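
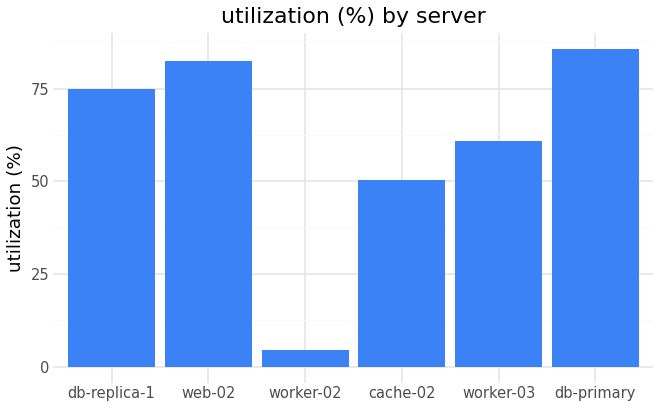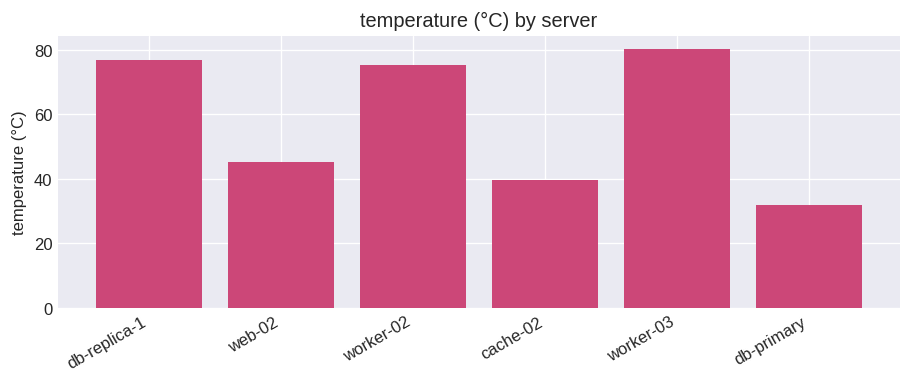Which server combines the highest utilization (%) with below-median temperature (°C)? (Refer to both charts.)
db-primary

Chart 2 median temperature (°C) ≈ 60; below-median servers: web-02, cache-02, db-primary. Among those, db-primary has the highest utilization (%) (≈ 90).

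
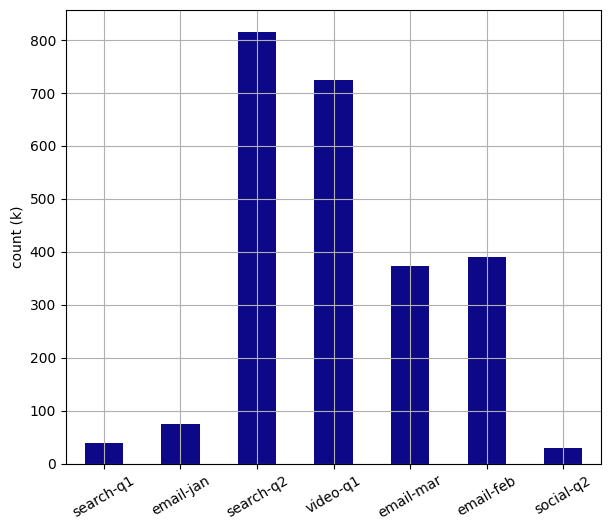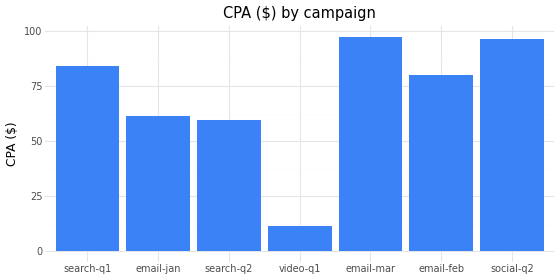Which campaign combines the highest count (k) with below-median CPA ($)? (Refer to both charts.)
Chart 2 median CPA ($) ≈ 80; below-median campaigns: email-jan, search-q2, video-q1. Among those, search-q2 has the highest count (k) (≈ 800).

search-q2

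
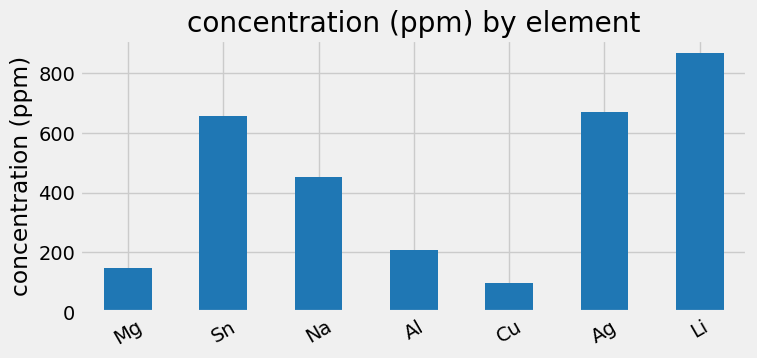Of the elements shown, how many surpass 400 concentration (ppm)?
Above 400: Sn, Na, Ag, Li.

4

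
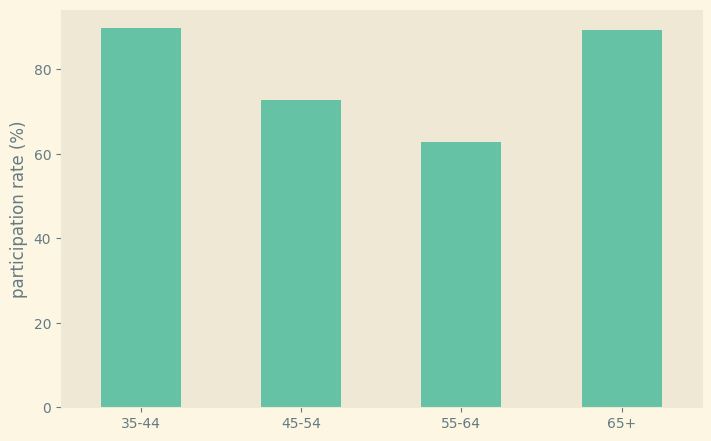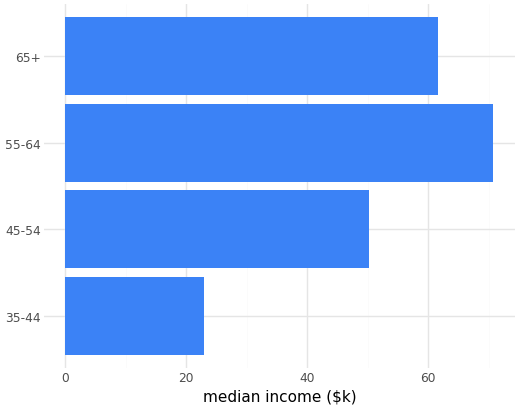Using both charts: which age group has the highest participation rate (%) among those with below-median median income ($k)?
Chart 2 median median income ($k) ≈ 60; below-median age groups: 35-44, 45-54. Among those, 35-44 has the highest participation rate (%) (≈ 90).

35-44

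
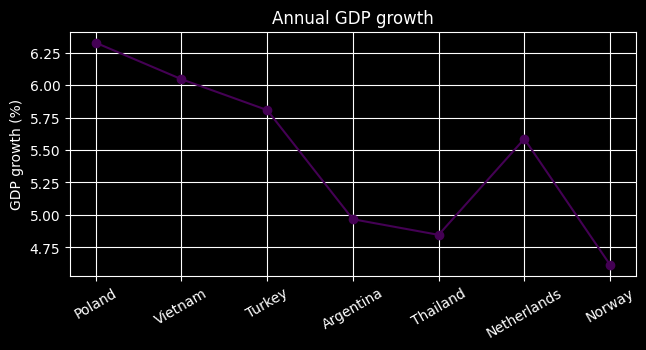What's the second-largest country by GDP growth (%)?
Top 3: Poland ≈ 6.4, Vietnam ≈ 6.0, Turkey ≈ 5.8.

Vietnam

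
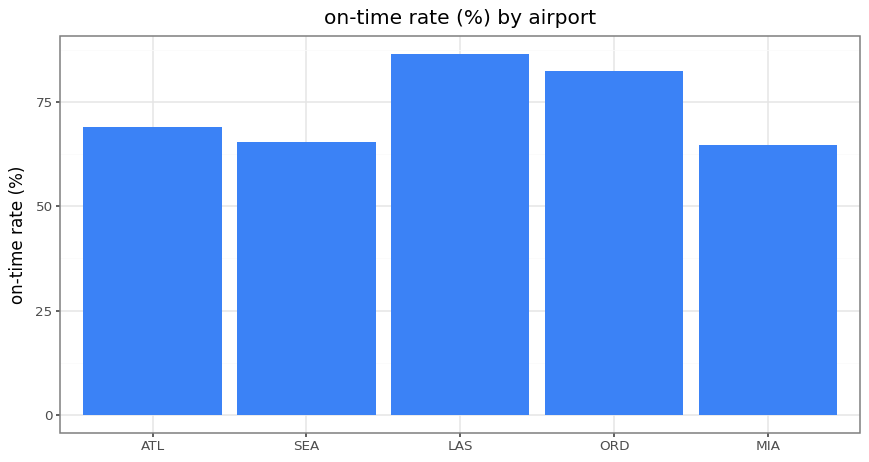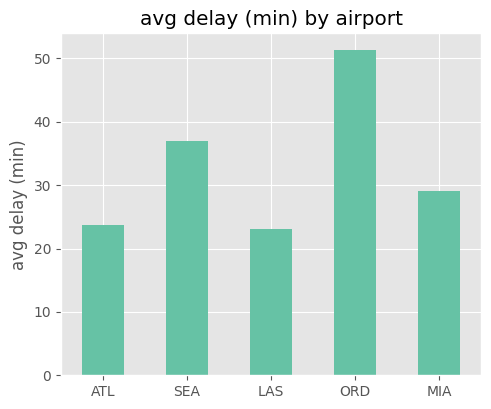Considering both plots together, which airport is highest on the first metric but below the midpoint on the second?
LAS

Chart 2 median avg delay (min) ≈ 30; below-median airports: ATL, LAS. Among those, LAS has the highest on-time rate (%) (≈ 90).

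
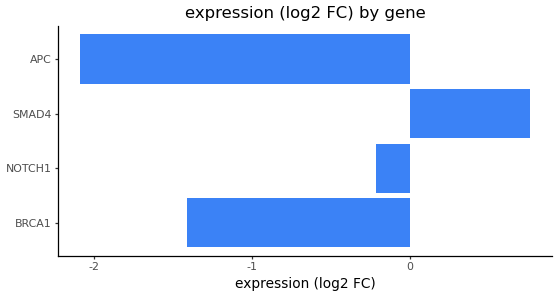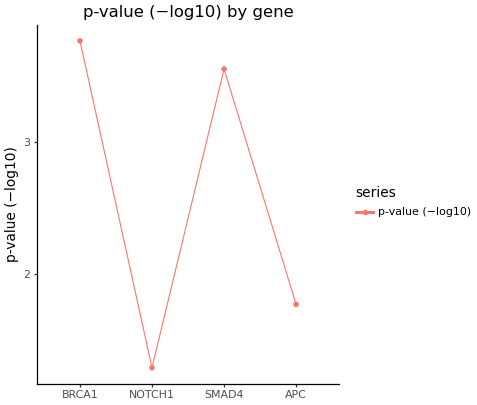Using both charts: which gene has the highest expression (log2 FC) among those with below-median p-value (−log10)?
Chart 2 median p-value (−log10) ≈ 2.5; below-median genes: NOTCH1, APC. Among those, NOTCH1 has the highest expression (log2 FC) (≈ -0.2).

NOTCH1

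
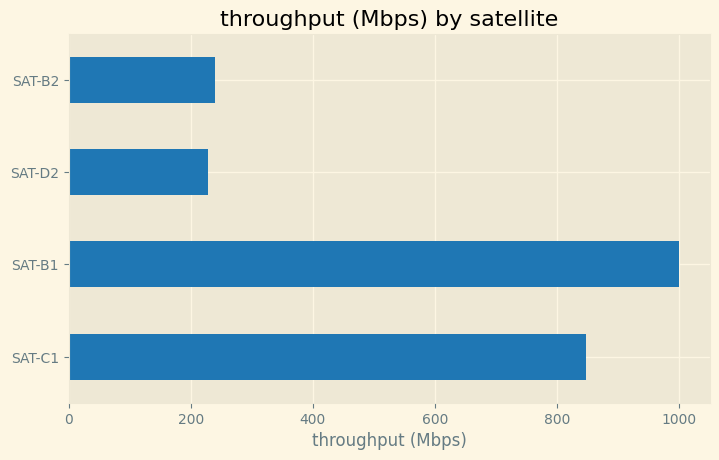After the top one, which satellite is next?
SAT-C1

Top 3: SAT-B1 ≈ 1000, SAT-C1 ≈ 800, SAT-B2 ≈ 200.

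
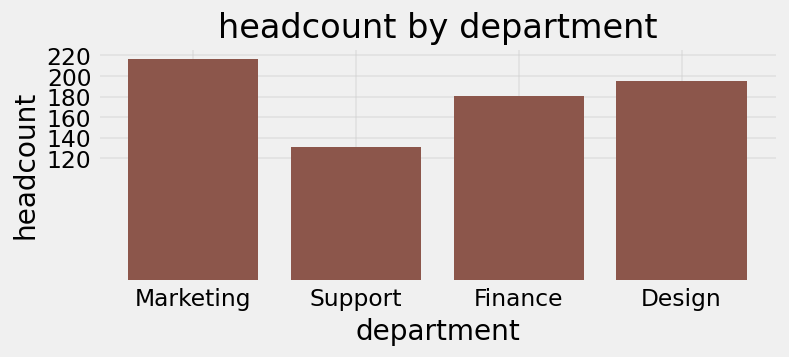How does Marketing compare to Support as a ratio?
≈ 1.57×

Marketing ≈ 220, Support ≈ 140; 220/140 ≈ 1.57.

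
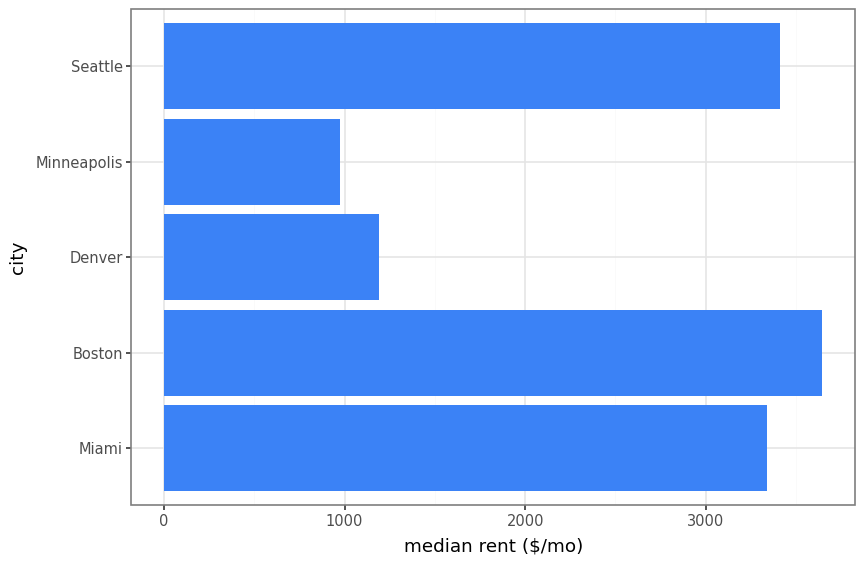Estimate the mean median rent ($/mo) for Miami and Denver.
≈ 2250

(3500 + 1000) / 2 ≈ 2250.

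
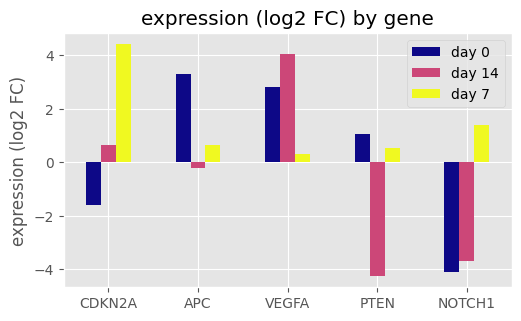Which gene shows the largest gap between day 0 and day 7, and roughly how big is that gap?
CDKN2A, ≈ 6 log2 FC

CDKN2A: day 0 ≈ -2, day 7 ≈ 4 → gap ≈ 6. Next-largest (NOTCH1) is only ≈ 5.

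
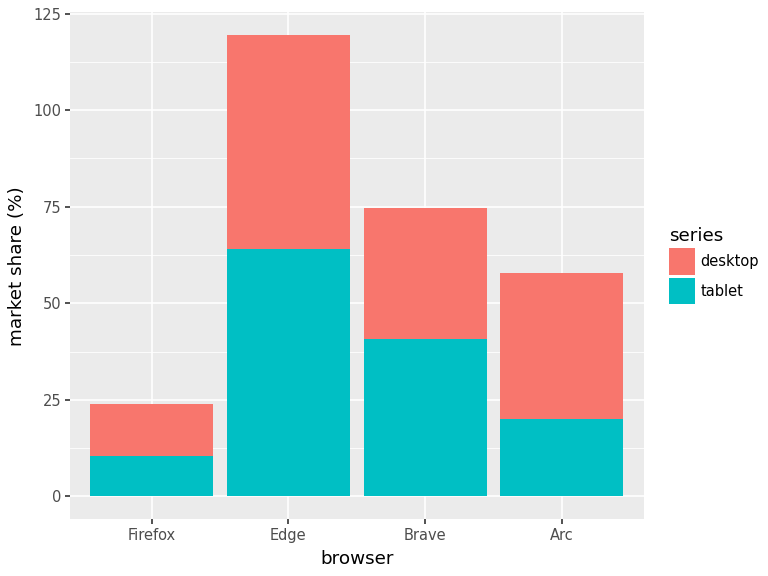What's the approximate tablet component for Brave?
≈ 40

tablet top ≈ 40, bottom ≈ 0; segment ≈ 40.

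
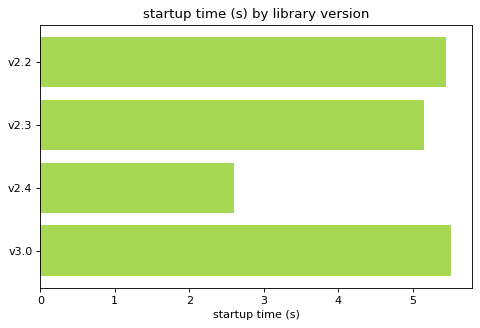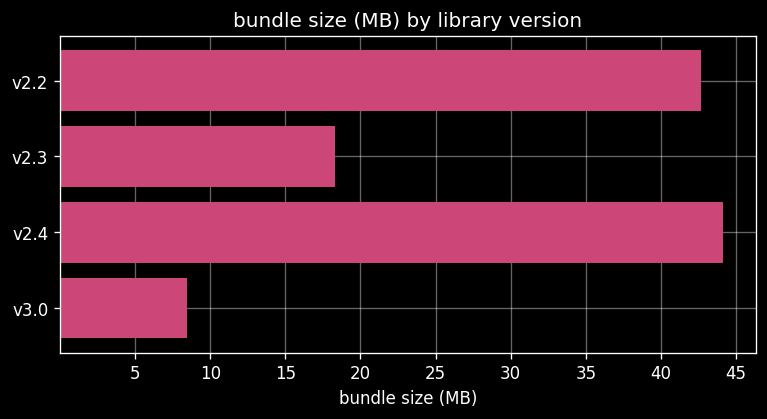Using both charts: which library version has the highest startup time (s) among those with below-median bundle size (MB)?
Chart 2 median bundle size (MB) ≈ 30; below-median library versions: v2.3, v3.0. Among those, v3.0 has the highest startup time (s) (≈ 6).

v3.0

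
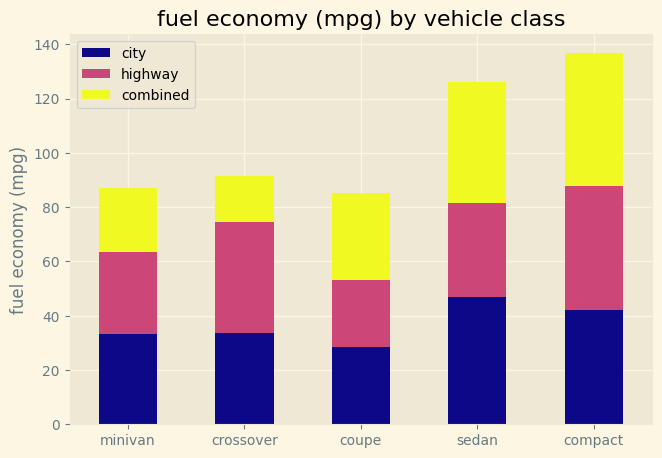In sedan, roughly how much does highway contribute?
≈ 40

highway top ≈ 80, bottom ≈ 40; segment ≈ 40.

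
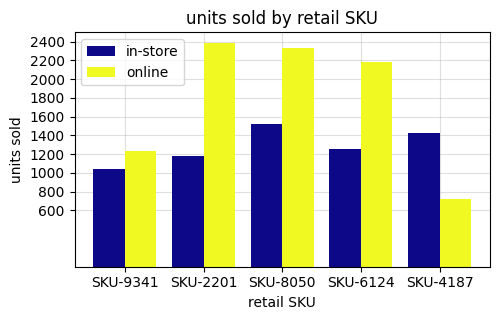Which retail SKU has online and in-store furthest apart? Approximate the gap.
SKU-2201: online ≈ 2400, in-store ≈ 1200 → gap ≈ 1200. Next-largest (SKU-6124) is only ≈ 1000.

SKU-2201, ≈ 1200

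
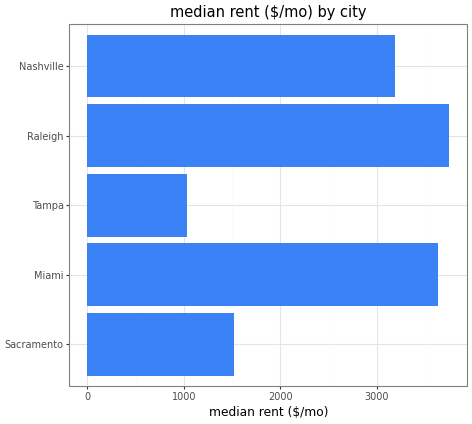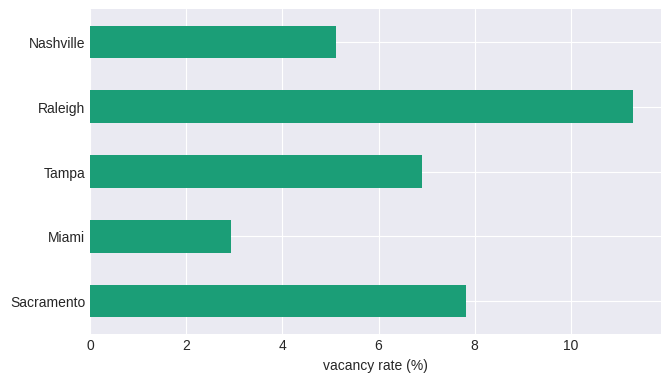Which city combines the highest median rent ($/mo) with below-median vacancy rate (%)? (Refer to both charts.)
Miami

Chart 2 median vacancy rate (%) ≈ 6; below-median cities: Miami, Nashville. Among those, Miami has the highest median rent ($/mo) (≈ 3500).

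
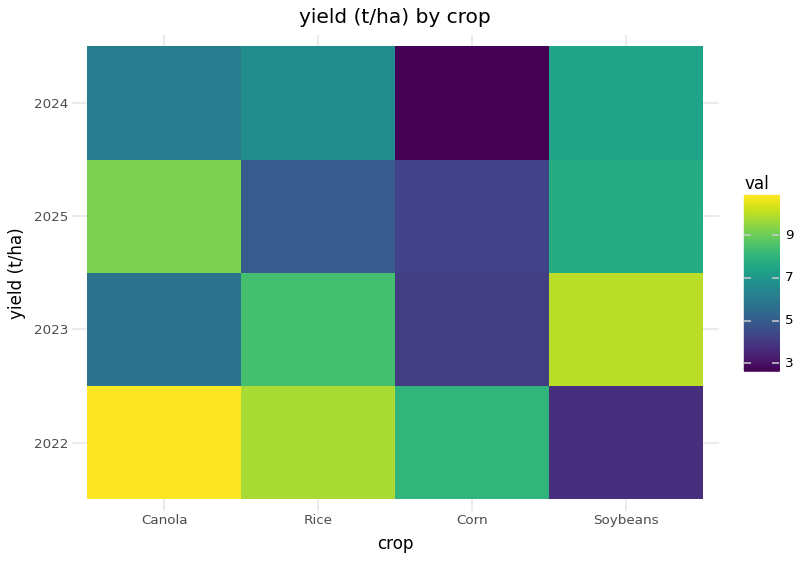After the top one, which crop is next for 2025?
Top 3 for 2025: Canola ≈ 9, Soybeans ≈ 8, Rice ≈ 5.

Soybeans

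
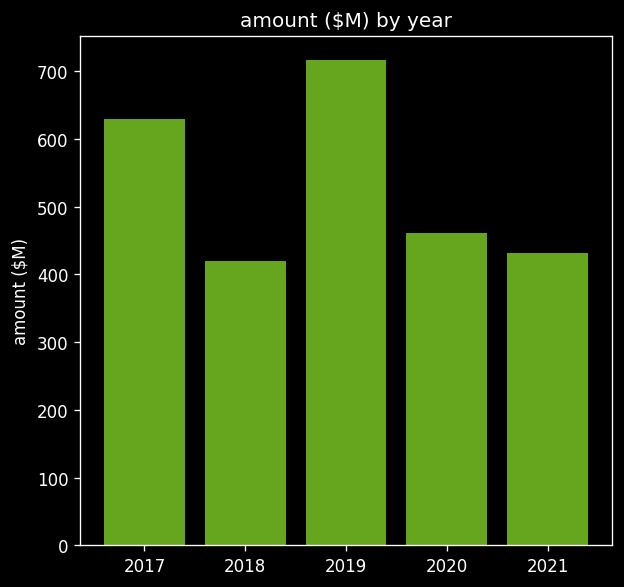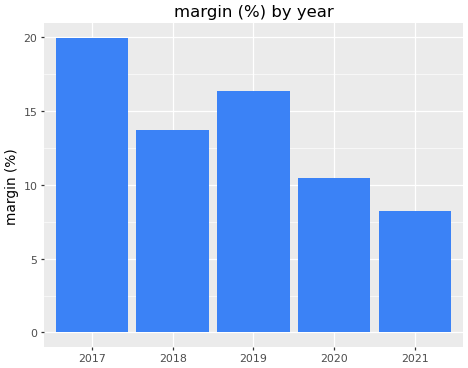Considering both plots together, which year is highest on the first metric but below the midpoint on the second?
2020

Chart 2 median margin (%) ≈ 14; below-median years: 2020, 2021. Among those, 2020 has the highest amount ($M) (≈ 500).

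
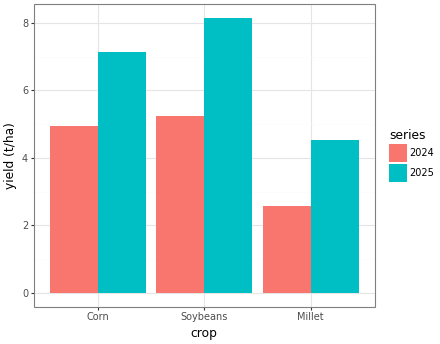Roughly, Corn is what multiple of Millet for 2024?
≈ 1.67×

Corn ≈ 5, Millet ≈ 3; 5/3 ≈ 1.67.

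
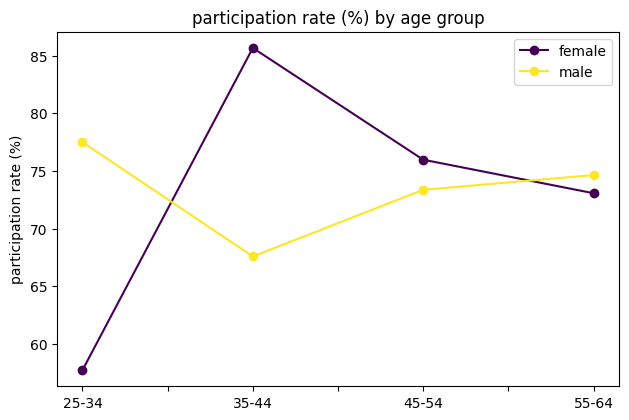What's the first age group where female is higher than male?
25-34: female ≈ 60 vs male ≈ 80 (not yet); 35-44: female ≈ 85 vs male ≈ 70 (first crossover).

35-44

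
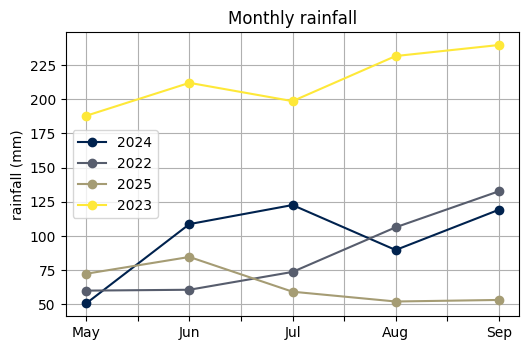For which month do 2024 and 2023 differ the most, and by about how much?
Aug: 2024 ≈ 80, 2023 ≈ 240 → gap ≈ 160. Next-largest (May) is only ≈ 120.

Aug, ≈ 160 mm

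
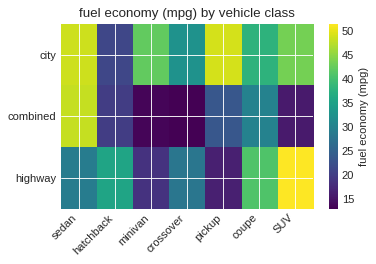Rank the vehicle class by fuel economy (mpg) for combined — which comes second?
Top 3 for combined: sedan ≈ 50, coupe ≈ 30, pickup ≈ 25.

coupe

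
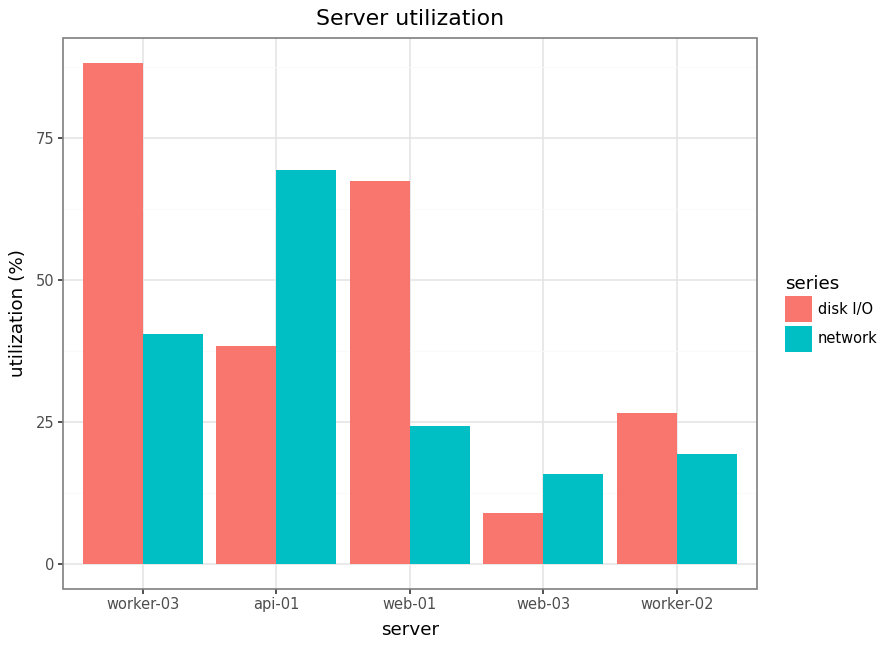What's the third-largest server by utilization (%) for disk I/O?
api-01

Top 4 for disk I/O: worker-03 ≈ 90, web-01 ≈ 70, api-01 ≈ 40, worker-02 ≈ 30.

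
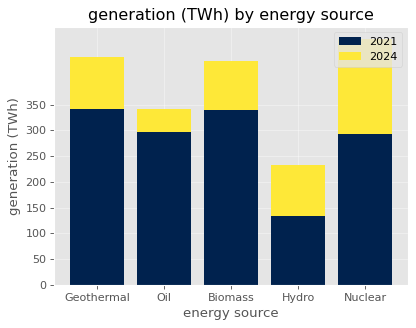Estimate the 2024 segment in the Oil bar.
≈ 50

2024 top ≈ 350, bottom ≈ 300; segment ≈ 50.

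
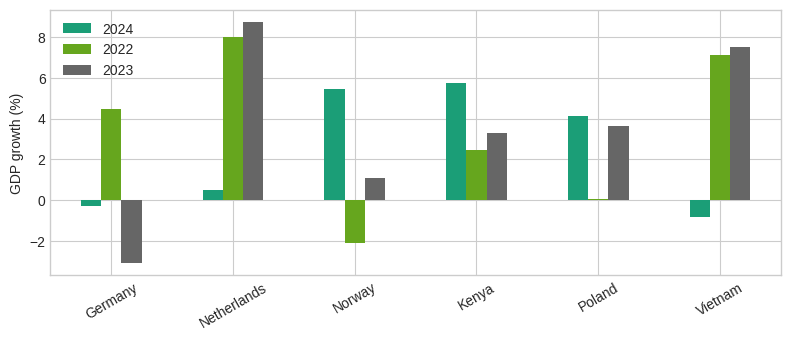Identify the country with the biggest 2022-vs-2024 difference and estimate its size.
Vietnam: 2022 ≈ 7, 2024 ≈ -1 → gap ≈ 8. Next-largest (Norway) is only ≈ 7.

Vietnam, ≈ 8 %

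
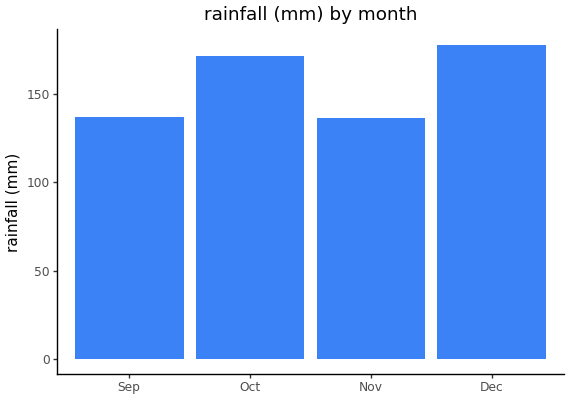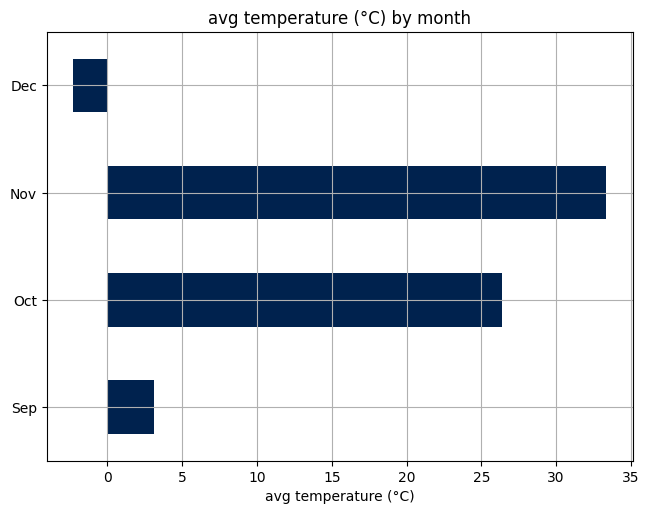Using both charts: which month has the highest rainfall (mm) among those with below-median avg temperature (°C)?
Chart 2 median avg temperature (°C) ≈ 15; below-median months: Sep, Dec. Among those, Dec has the highest rainfall (mm) (≈ 180).

Dec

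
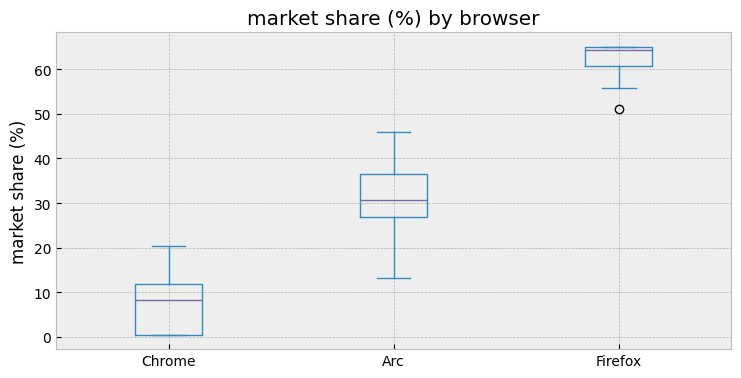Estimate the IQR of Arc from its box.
Q3 ≈ 35, Q1 ≈ 25; IQR ≈ 10.

≈ 10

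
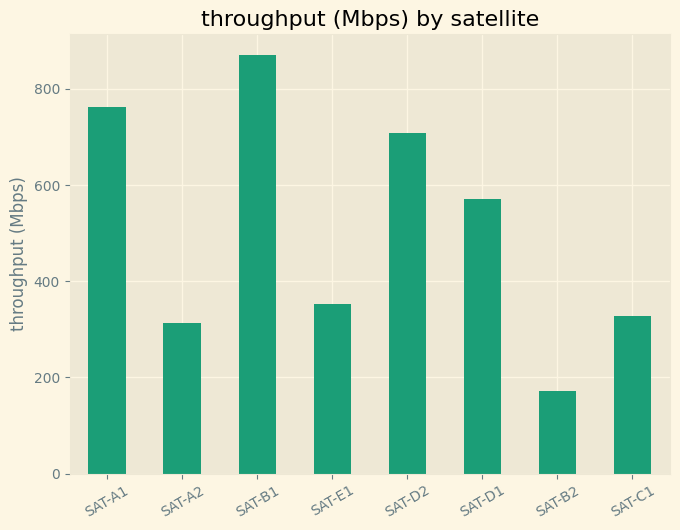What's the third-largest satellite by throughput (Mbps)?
SAT-D2

Top 4: SAT-B1 ≈ 900, SAT-A1 ≈ 800, SAT-D2 ≈ 700, SAT-D1 ≈ 600.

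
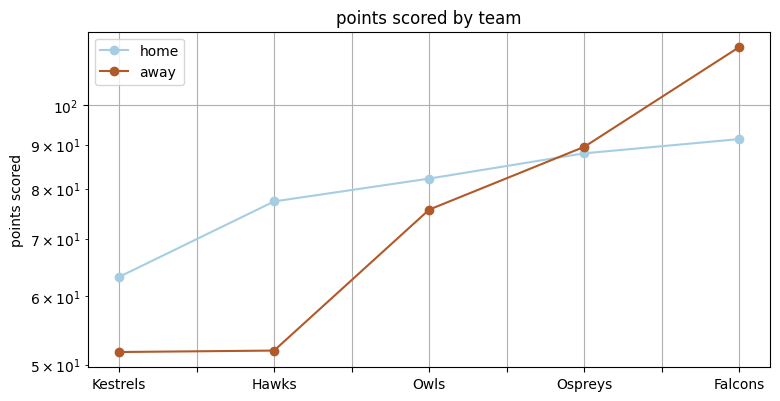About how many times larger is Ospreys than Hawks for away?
≈ 1.8×

Ospreys ≈ 90, Hawks ≈ 50; 90/50 ≈ 1.8.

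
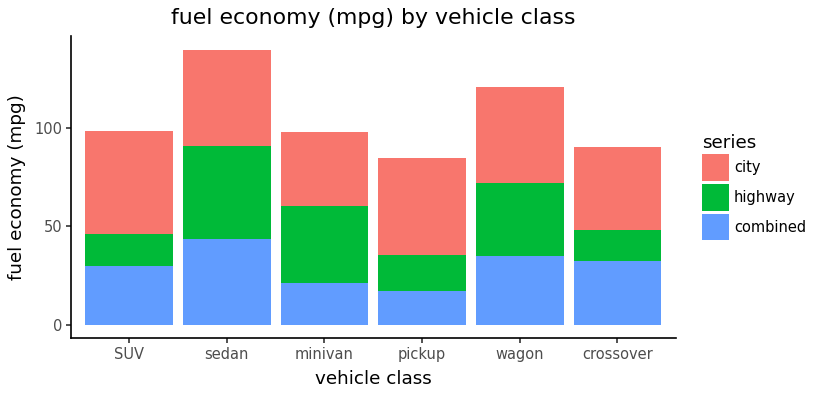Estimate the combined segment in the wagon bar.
≈ 40

combined top ≈ 40, bottom ≈ 0; segment ≈ 40.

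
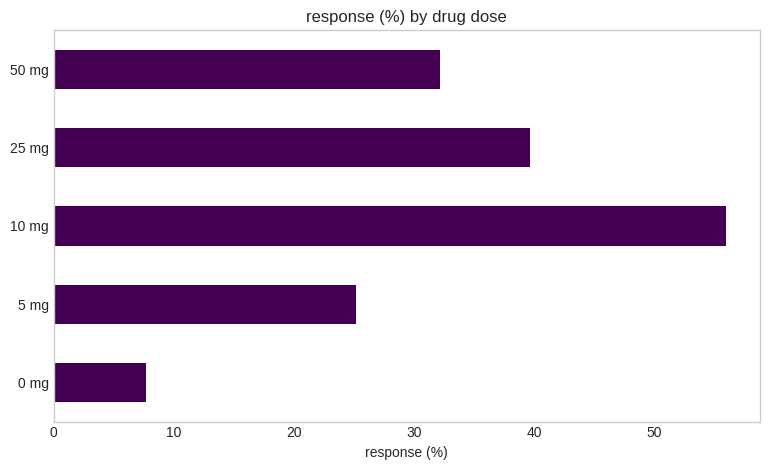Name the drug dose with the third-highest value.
50 mg

Top 4: 10 mg ≈ 55, 25 mg ≈ 40, 50 mg ≈ 30, 5 mg ≈ 25.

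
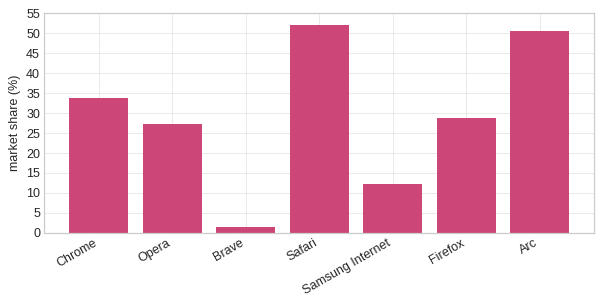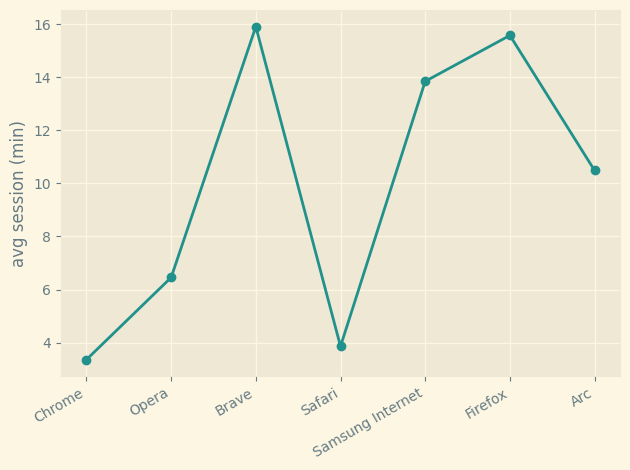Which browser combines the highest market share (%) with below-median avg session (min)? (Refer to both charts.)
Safari

Chart 2 median avg session (min) ≈ 10; below-median browsers: Chrome, Opera, Safari. Among those, Safari has the highest market share (%) (≈ 50).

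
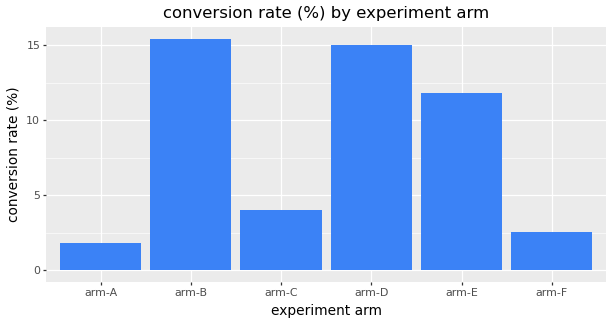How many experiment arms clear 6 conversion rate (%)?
Above 6: arm-B, arm-D, arm-E.

3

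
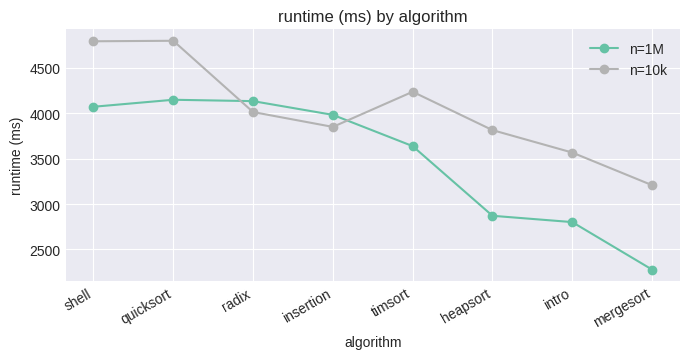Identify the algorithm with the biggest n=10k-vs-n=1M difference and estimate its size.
heapsort, ≈ 1000 ms

heapsort: n=10k ≈ 4000, n=1M ≈ 3000 → gap ≈ 1000. Next-largest (mergesort) is only ≈ 500.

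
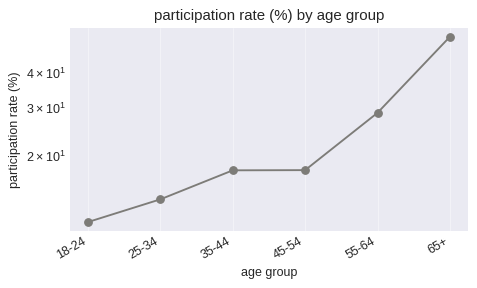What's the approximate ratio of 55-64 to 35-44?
55-64 ≈ 30, 35-44 ≈ 20; 30/20 ≈ 1.5.

≈ 1.5×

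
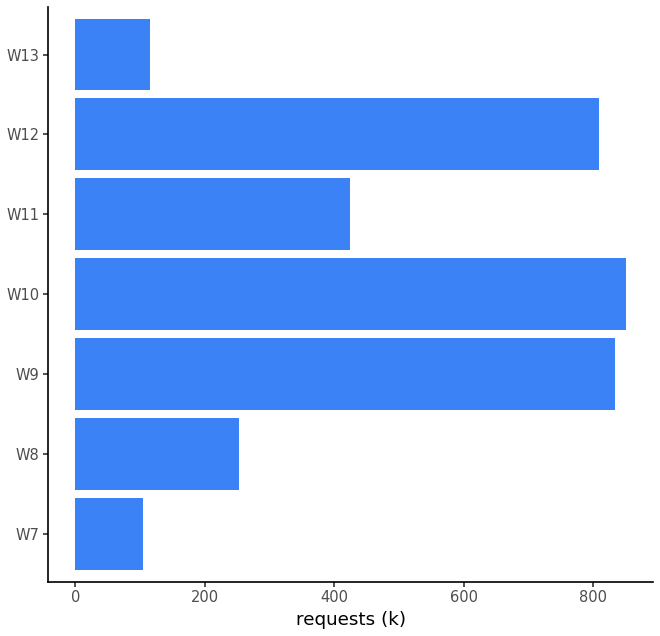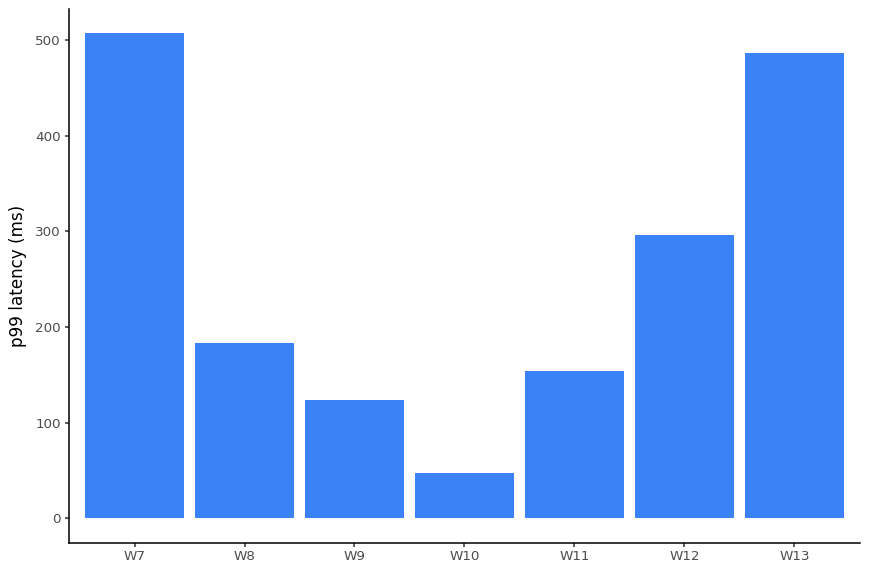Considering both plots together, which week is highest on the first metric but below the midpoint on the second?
Chart 2 median p99 latency (ms) ≈ 200; below-median weeks: W9, W10, W11. Among those, W10 has the highest requests (k) (≈ 900).

W10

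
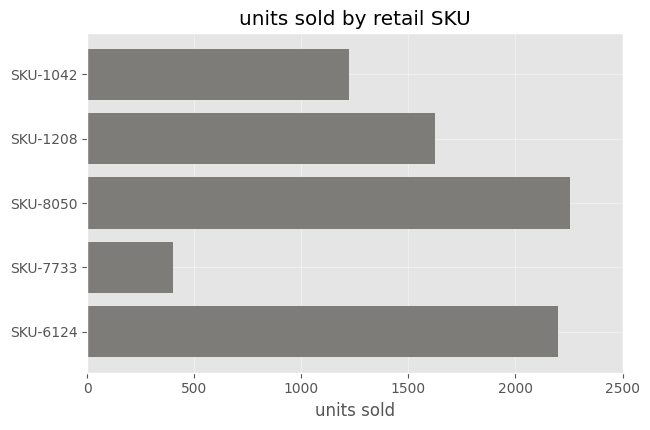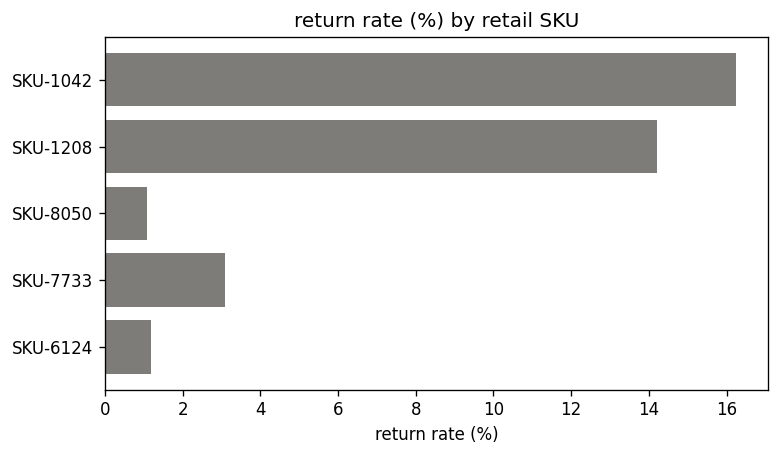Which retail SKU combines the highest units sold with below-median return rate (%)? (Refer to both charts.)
Chart 2 median return rate (%) ≈ 4; below-median retail SKUs: SKU-8050, SKU-6124. Among those, SKU-8050 has the highest units sold (≈ 2500).

SKU-8050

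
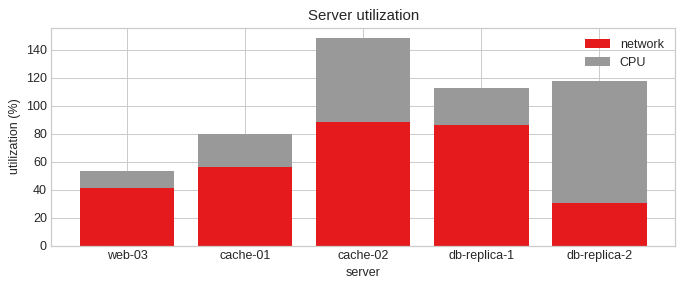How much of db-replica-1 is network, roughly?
≈ 80

network top ≈ 80, bottom ≈ 0; segment ≈ 80.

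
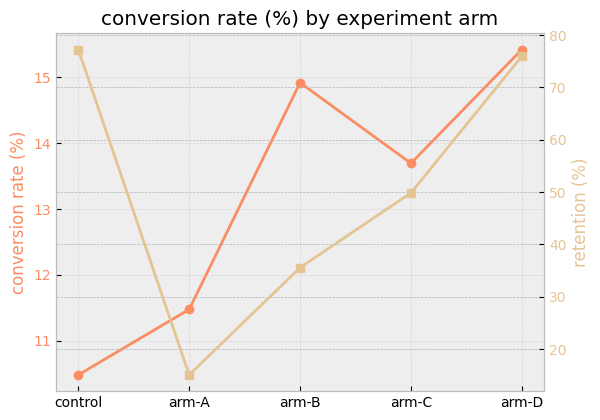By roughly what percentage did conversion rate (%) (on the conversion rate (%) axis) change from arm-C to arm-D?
arm-C ≈ 13.5, arm-D ≈ 15.5; (15.5 − 13.5) / 13.5 ≈ +14.8%.

≈ +14.8%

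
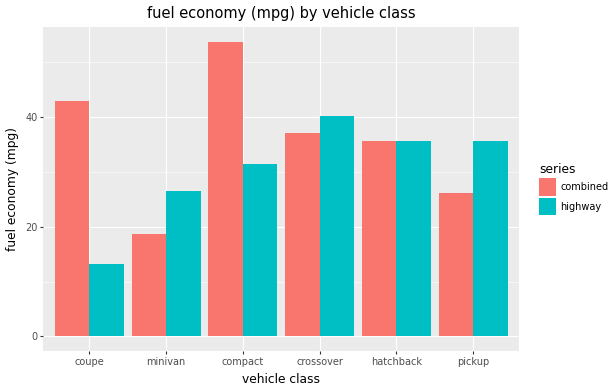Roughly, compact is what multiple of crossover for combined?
compact ≈ 55, crossover ≈ 35; 55/35 ≈ 1.57.

≈ 1.57×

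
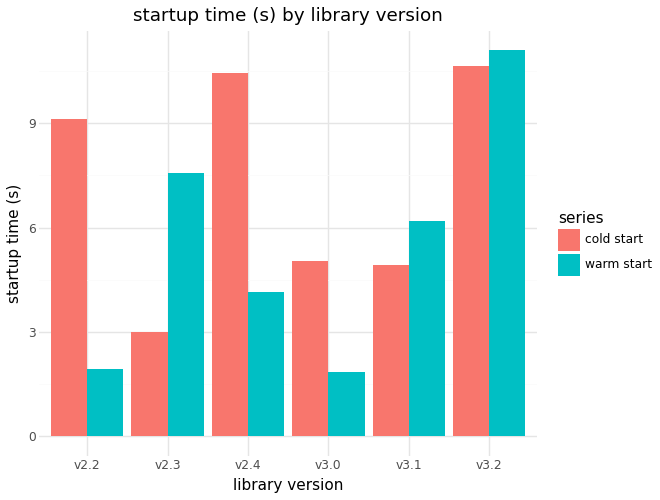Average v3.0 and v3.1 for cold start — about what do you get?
≈ 5

(5 + 5) / 2 ≈ 5.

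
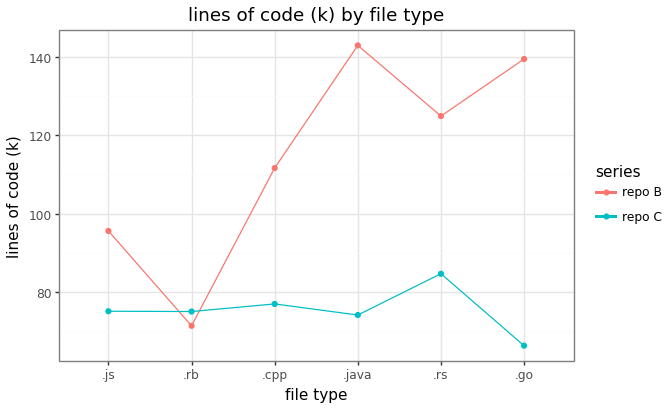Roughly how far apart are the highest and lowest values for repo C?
≈ 10

Max .rs ≈ 80, min .go ≈ 70; range ≈ 10.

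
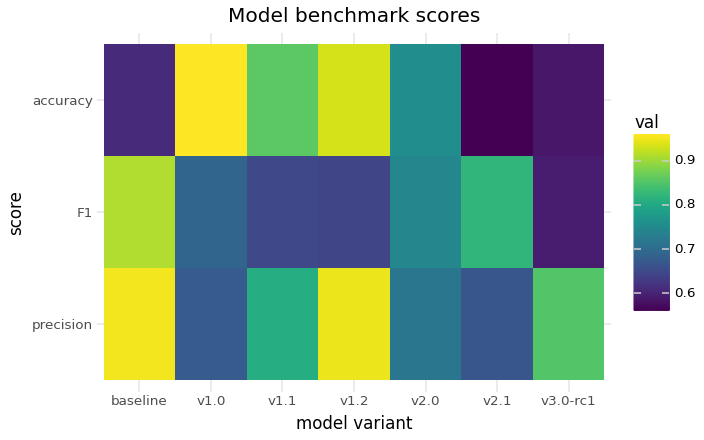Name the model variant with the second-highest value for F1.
Top 3 for F1: baseline ≈ 0.90, v2.1 ≈ 0.80, v2.0 ≈ 0.75.

v2.1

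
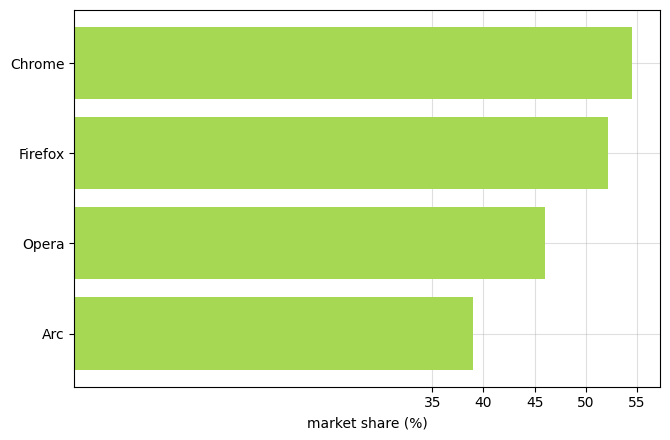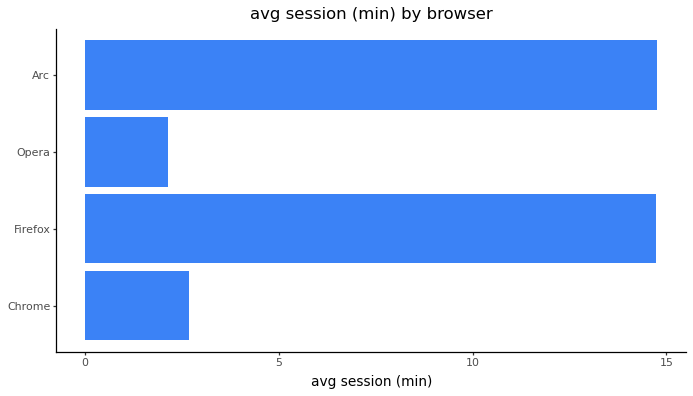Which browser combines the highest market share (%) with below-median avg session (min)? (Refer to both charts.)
Chart 2 median avg session (min) ≈ 8; below-median browsers: Chrome, Opera. Among those, Chrome has the highest market share (%) (≈ 55).

Chrome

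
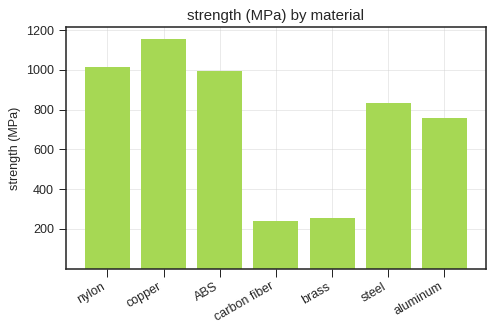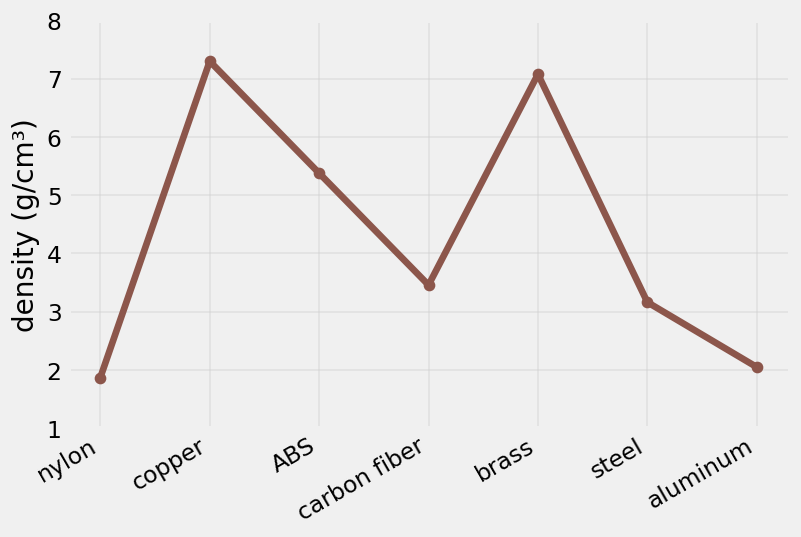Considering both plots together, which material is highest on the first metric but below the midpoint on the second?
Chart 2 median density (g/cm³) ≈ 3; below-median materials: nylon, steel, aluminum. Among those, nylon has the highest strength (MPa) (≈ 1000).

nylon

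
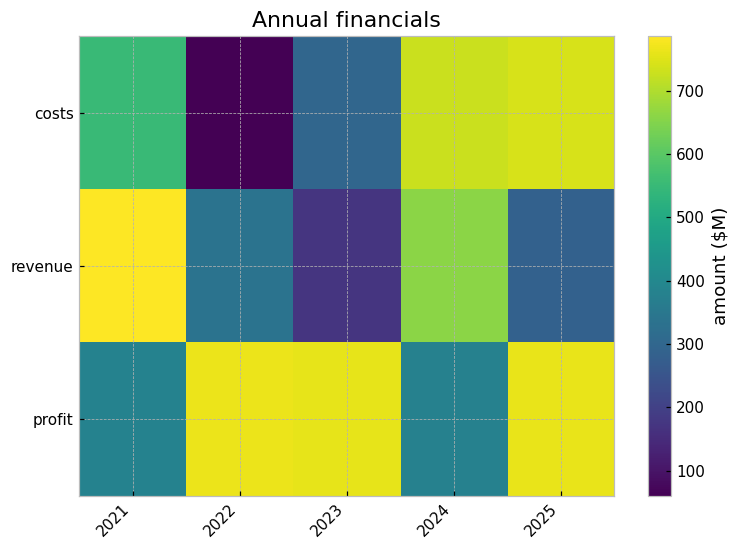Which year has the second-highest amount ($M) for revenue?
Top 3 for revenue: 2021 ≈ 800, 2024 ≈ 700, 2022 ≈ 300.

2024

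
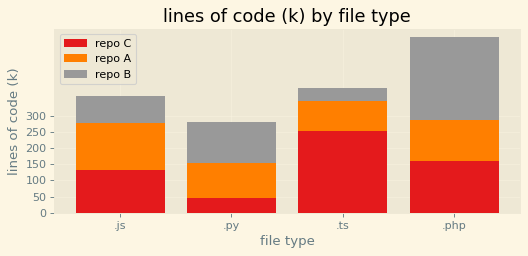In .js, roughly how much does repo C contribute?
≈ 150

repo C top ≈ 150, bottom ≈ 0; segment ≈ 150.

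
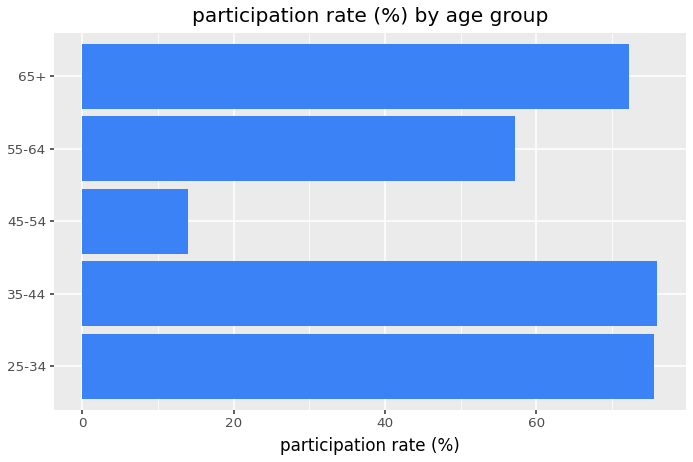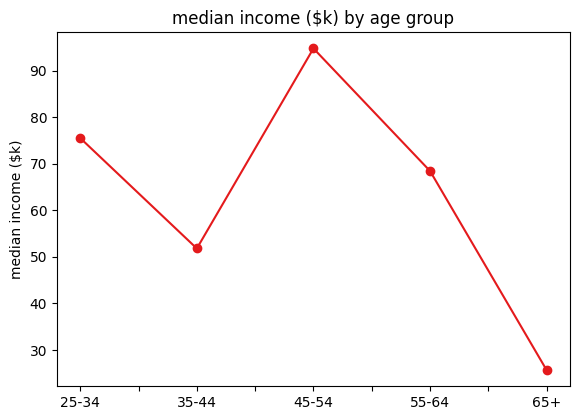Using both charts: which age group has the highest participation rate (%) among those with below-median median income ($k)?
Chart 2 median median income ($k) ≈ 70; below-median age groups: 35-44, 65+. Among those, 35-44 has the highest participation rate (%) (≈ 80).

35-44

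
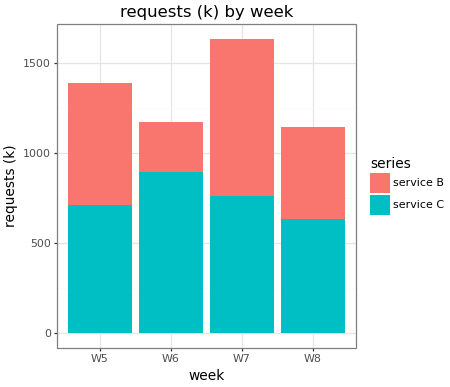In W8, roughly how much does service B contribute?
service B top ≈ 1200, bottom ≈ 600; segment ≈ 600.

≈ 600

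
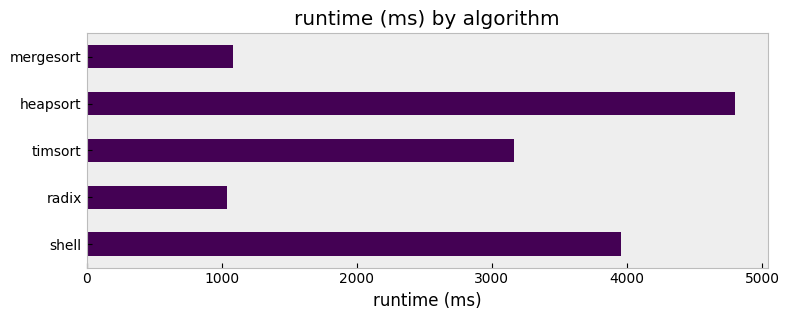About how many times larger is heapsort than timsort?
heapsort ≈ 5000, timsort ≈ 3000; 5000/3000 ≈ 1.67.

≈ 1.67×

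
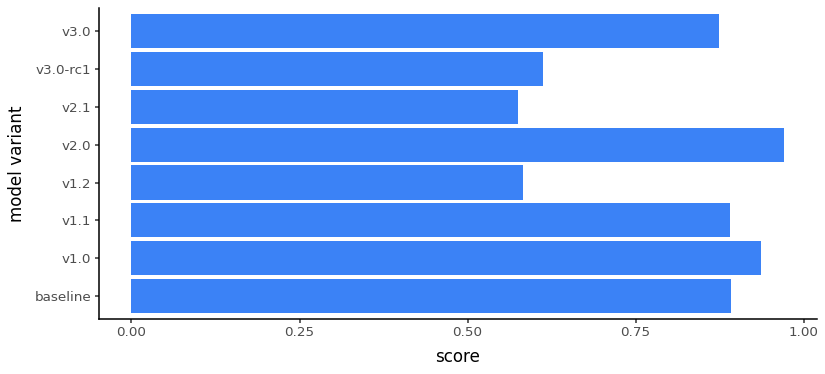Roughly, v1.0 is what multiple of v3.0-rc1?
≈ 1.5×

v1.0 ≈ 0.9, v3.0-rc1 ≈ 0.6; 0.9/0.6 ≈ 1.5.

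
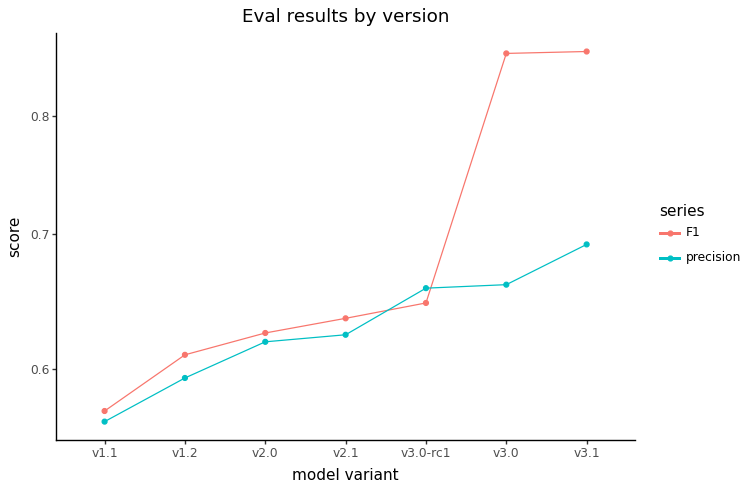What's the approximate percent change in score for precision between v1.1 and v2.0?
≈ +9.1%

v1.1 ≈ 0.55, v2.0 ≈ 0.60; (0.60 − 0.55) / 0.55 ≈ +9.1%.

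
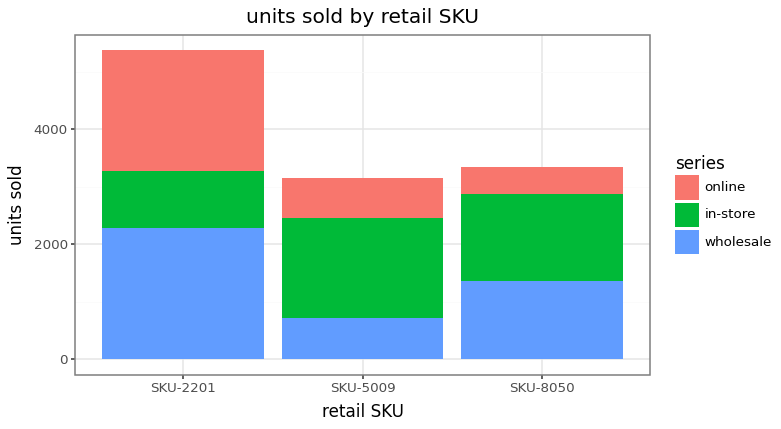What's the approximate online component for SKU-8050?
online top ≈ 3500, bottom ≈ 3000; segment ≈ 500.

≈ 500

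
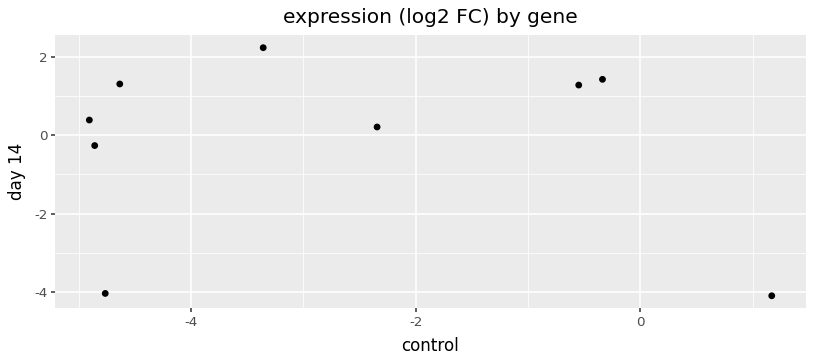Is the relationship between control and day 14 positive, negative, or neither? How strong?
no clear correlation

Points are roughly uncorrelated; weak (|r| ≈ 0.1).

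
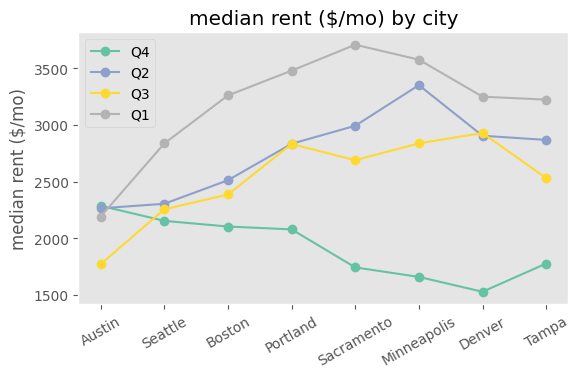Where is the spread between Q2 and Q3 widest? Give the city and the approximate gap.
Minneapolis: Q2 ≈ 3400, Q3 ≈ 2800 → gap ≈ 600. Next-largest (Austin) is only ≈ 400.

Minneapolis, ≈ 600 $/mo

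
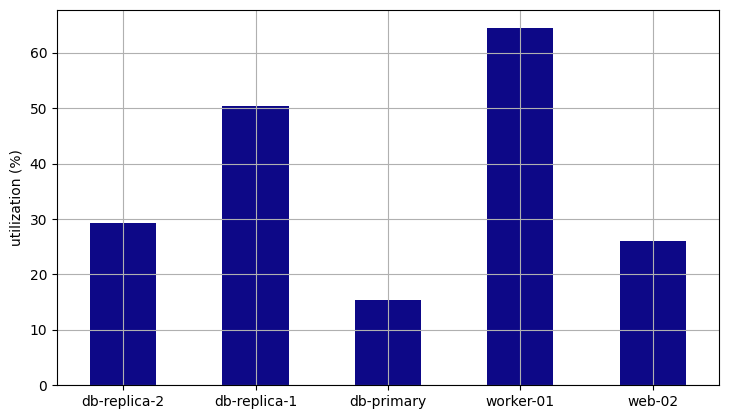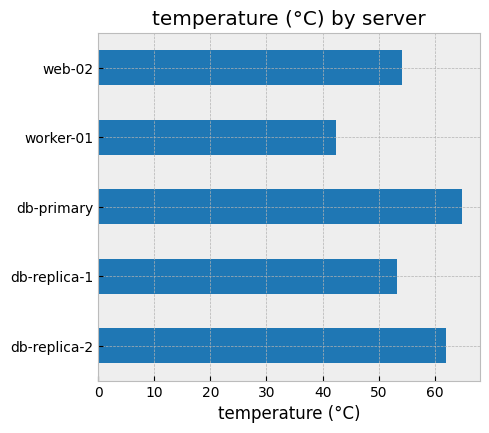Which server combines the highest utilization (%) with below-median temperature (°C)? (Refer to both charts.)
Chart 2 median temperature (°C) ≈ 50; below-median servers: db-replica-1, worker-01. Among those, worker-01 has the highest utilization (%) (≈ 60).

worker-01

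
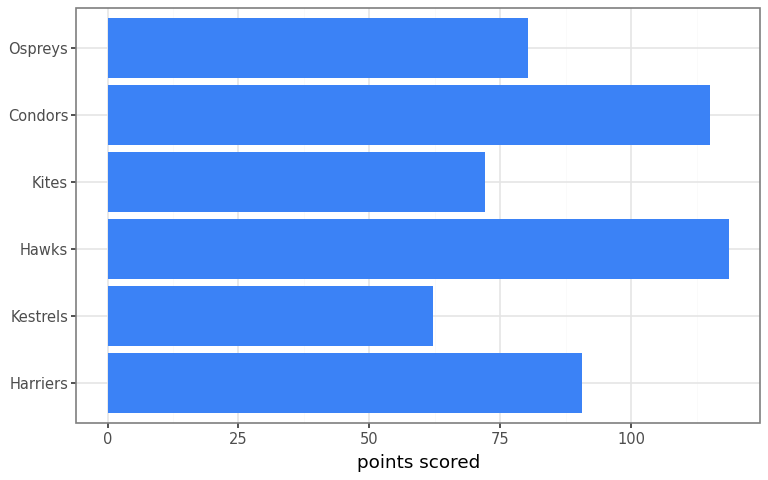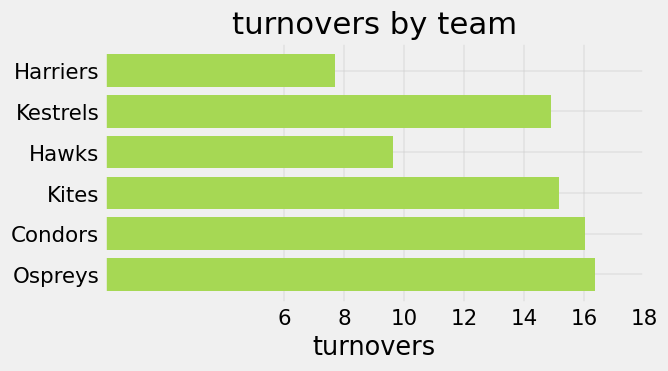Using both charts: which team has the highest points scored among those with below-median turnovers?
Hawks

Chart 2 median turnovers ≈ 16; below-median teams: Harriers, Kestrels, Hawks. Among those, Hawks has the highest points scored (≈ 120).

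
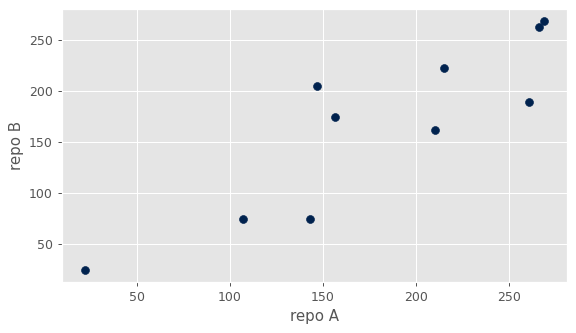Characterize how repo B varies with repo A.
positive, strong

Points are positively correlated; strong (|r| ≈ 0.9).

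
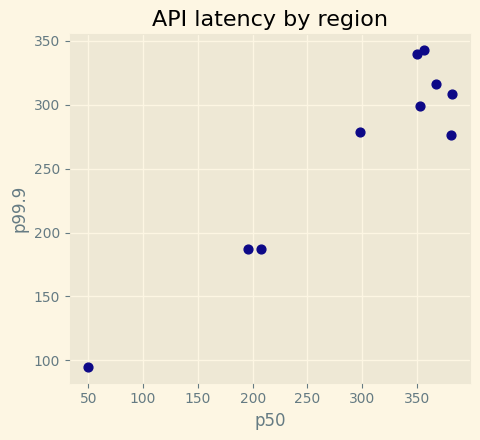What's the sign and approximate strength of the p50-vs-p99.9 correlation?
positive, strong

Points are positively correlated; strong (|r| ≈ 0.9).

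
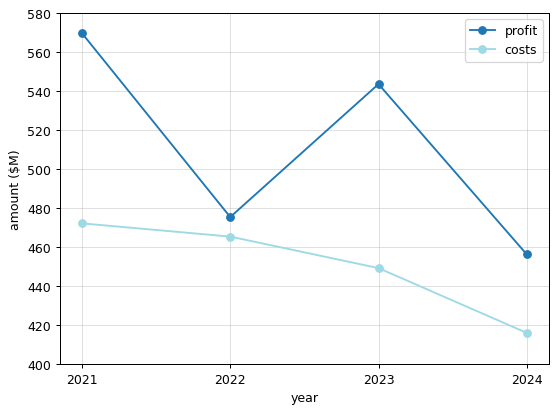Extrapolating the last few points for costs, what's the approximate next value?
Last three: 460, 440, 420 → slope ≈ -20/step → next ≈ 400.

≈ 400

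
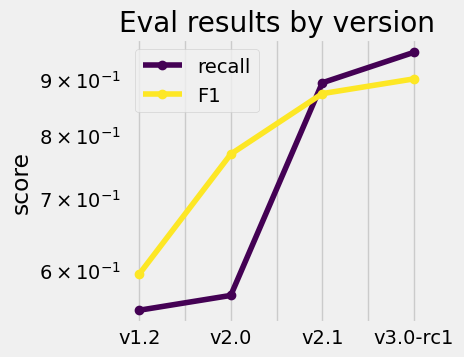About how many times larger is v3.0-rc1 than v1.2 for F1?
≈ 1.5×

v3.0-rc1 ≈ 0.90, v1.2 ≈ 0.60; 0.90/0.60 ≈ 1.5.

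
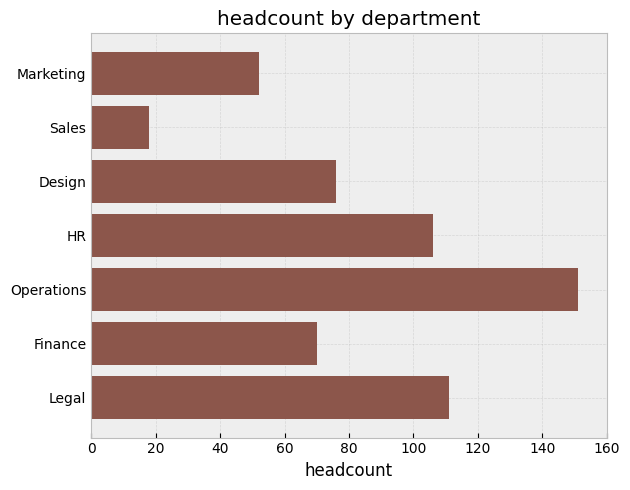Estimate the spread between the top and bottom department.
≈ 140

Max Operations ≈ 160, min Sales ≈ 20; range ≈ 140.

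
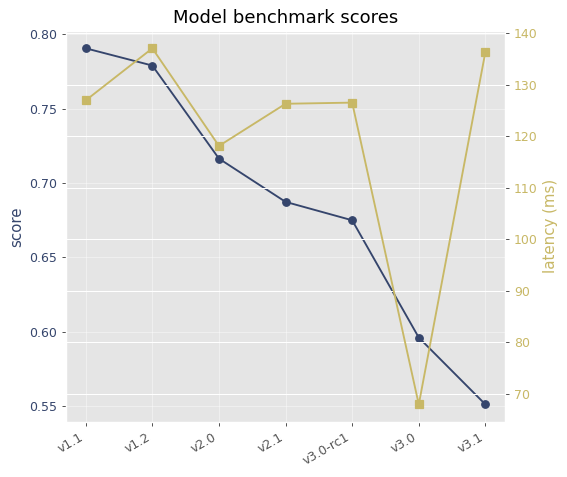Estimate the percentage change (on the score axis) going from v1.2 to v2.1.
≈ -12.8%

v1.2 ≈ 0.78, v2.1 ≈ 0.68; (0.68 − 0.78) / 0.78 ≈ -12.8%.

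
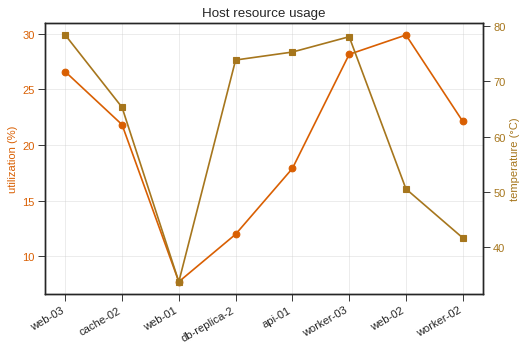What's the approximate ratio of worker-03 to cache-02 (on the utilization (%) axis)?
≈ 1.27×

worker-03 ≈ 28, cache-02 ≈ 22; 28/22 ≈ 1.27.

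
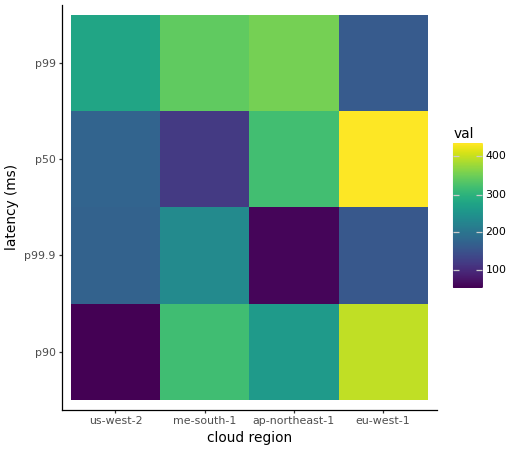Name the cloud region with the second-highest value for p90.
me-south-1

Top 3 for p90: eu-west-1 ≈ 400, me-south-1 ≈ 300, ap-northeast-1 ≈ 250.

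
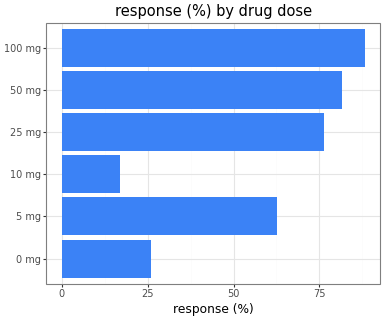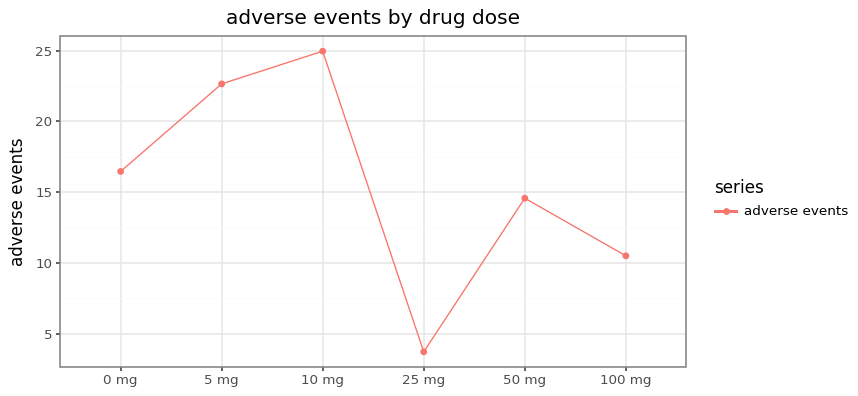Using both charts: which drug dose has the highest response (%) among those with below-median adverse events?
Chart 2 median adverse events ≈ 15; below-median drug doses: 25 mg, 50 mg, 100 mg. Among those, 100 mg has the highest response (%) (≈ 90).

100 mg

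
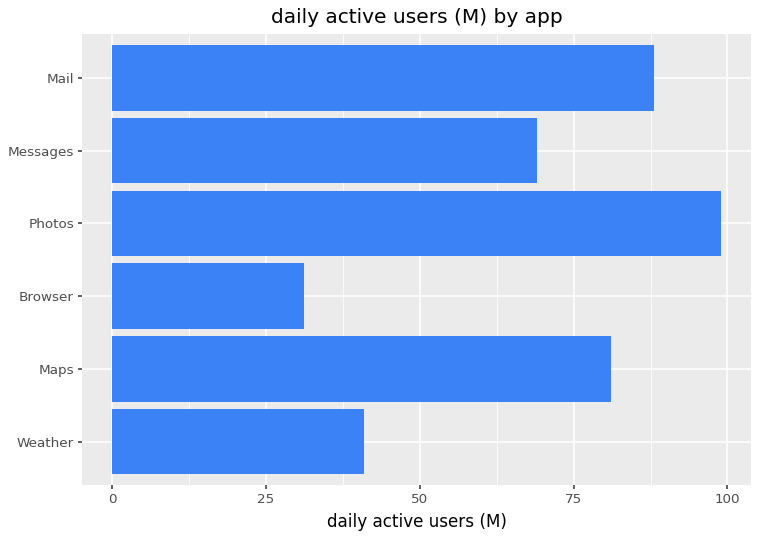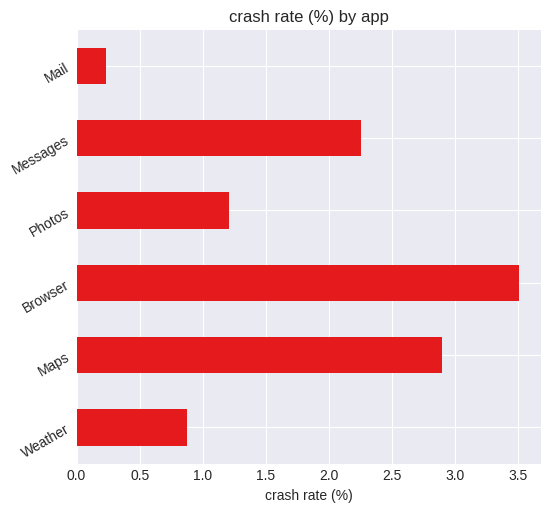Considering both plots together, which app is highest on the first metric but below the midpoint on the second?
Photos

Chart 2 median crash rate (%) ≈ 1.5; below-median apps: Weather, Photos, Mail. Among those, Photos has the highest daily active users (M) (≈ 100).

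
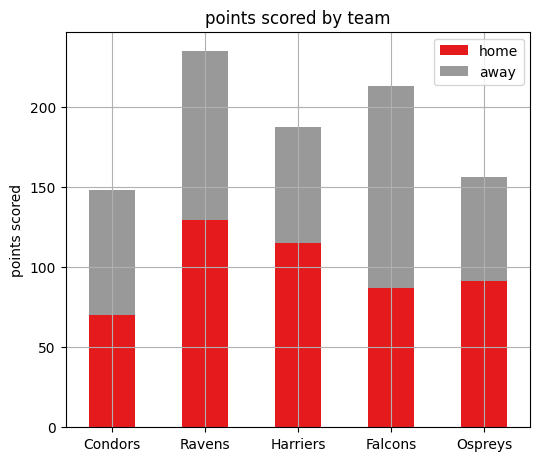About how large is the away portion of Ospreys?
≈ 60

away top ≈ 160, bottom ≈ 100; segment ≈ 60.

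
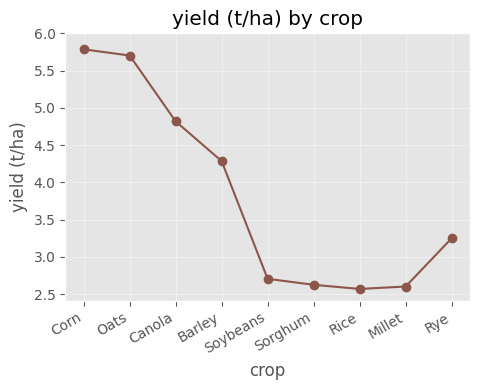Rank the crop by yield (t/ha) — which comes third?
Top 4: Corn ≈ 6.0, Oats ≈ 5.5, Canola ≈ 5.0, Barley ≈ 4.5.

Canola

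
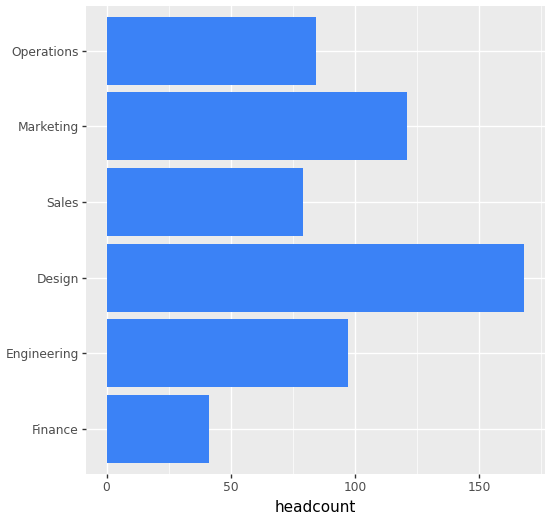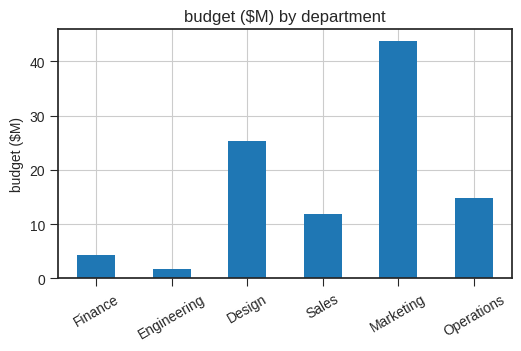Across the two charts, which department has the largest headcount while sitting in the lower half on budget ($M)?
Chart 2 median budget ($M) ≈ 15; below-median departments: Finance, Engineering, Sales. Among those, Engineering has the highest headcount (≈ 100).

Engineering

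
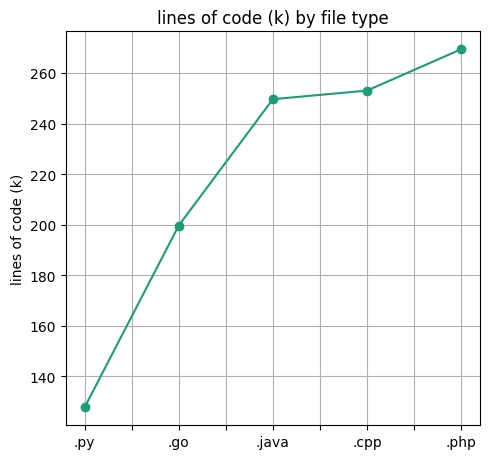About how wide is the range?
Max .php ≈ 260, min .py ≈ 120; range ≈ 140.

≈ 140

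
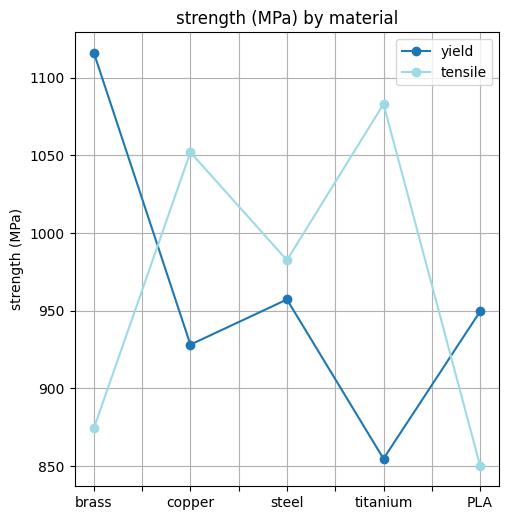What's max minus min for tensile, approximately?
Max titanium ≈ 1075, min PLA ≈ 850; range ≈ 225.

≈ 225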